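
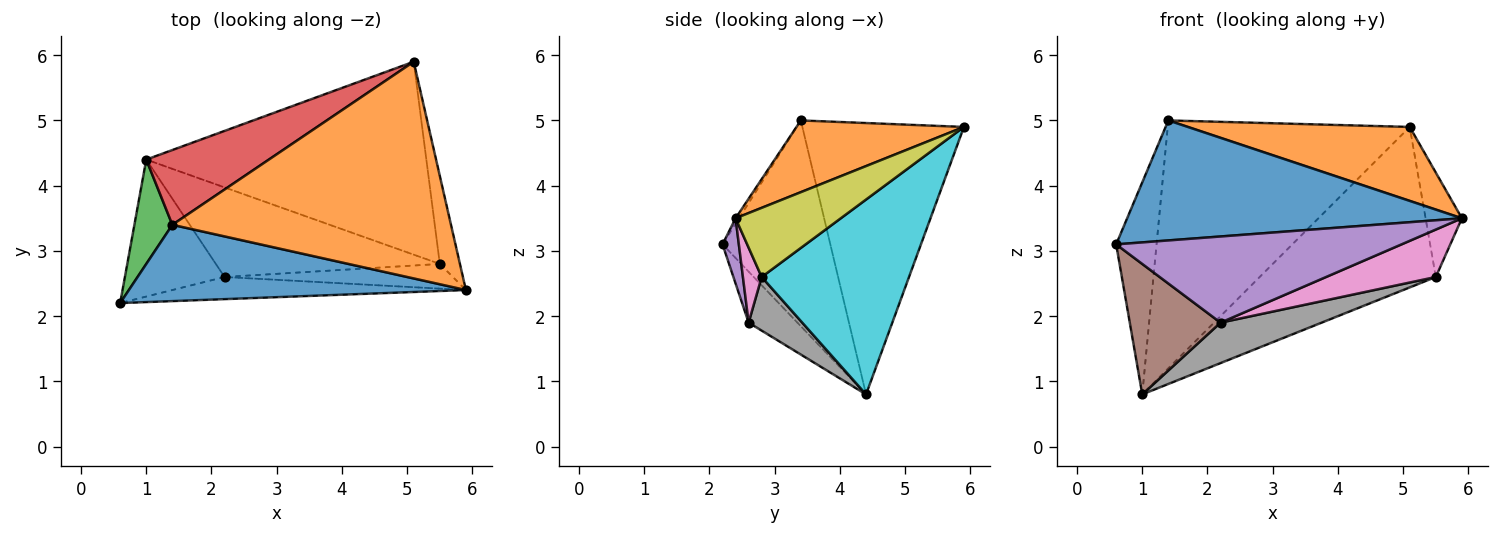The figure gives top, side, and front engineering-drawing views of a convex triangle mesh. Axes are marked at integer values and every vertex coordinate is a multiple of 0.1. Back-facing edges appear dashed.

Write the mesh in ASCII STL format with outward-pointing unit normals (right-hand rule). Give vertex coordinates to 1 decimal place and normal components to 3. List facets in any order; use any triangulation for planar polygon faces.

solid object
 facet normal -0.009 -0.844 0.537
  outer loop
   vertex 1.4 3.4 5.0
   vertex 0.6 2.2 3.1
   vertex 5.9 2.4 3.5
  endloop
 endfacet
 facet normal 0.237 -0.314 0.920
  outer loop
   vertex 1.4 3.4 5.0
   vertex 5.9 2.4 3.5
   vertex 5.1 5.9 4.9
  endloop
 endfacet
 facet normal -0.923 0.346 0.170
  outer loop
   vertex 1.4 3.4 5.0
   vertex 1.0 4.4 0.8
   vertex 0.6 2.2 3.1
  endloop
 endfacet
 facet normal -0.539 0.807 0.243
  outer loop
   vertex 1.4 3.4 5.0
   vertex 5.1 5.9 4.9
   vertex 1.0 4.4 0.8
  endloop
 endfacet
 facet normal 0.055 -0.967 -0.249
  outer loop
   vertex 2.2 2.6 1.9
   vertex 5.9 2.4 3.5
   vertex 0.6 2.2 3.1
  endloop
 endfacet
 facet normal -0.348 -0.647 -0.679
  outer loop
   vertex 2.2 2.6 1.9
   vertex 0.6 2.2 3.1
   vertex 1.0 4.4 0.8
  endloop
 endfacet
 facet normal 0.150 -0.877 -0.456
  outer loop
   vertex 5.5 2.8 2.6
   vertex 5.9 2.4 3.5
   vertex 2.2 2.6 1.9
  endloop
 endfacet
 facet normal 0.213 -0.402 -0.890
  outer loop
   vertex 5.5 2.8 2.6
   vertex 2.2 2.6 1.9
   vertex 1.0 4.4 0.8
  endloop
 endfacet
 facet normal 0.911 0.314 -0.265
  outer loop
   vertex 5.5 2.8 2.6
   vertex 5.1 5.9 4.9
   vertex 5.9 2.4 3.5
  endloop
 endfacet
 facet normal 0.472 0.564 -0.678
  outer loop
   vertex 5.5 2.8 2.6
   vertex 1.0 4.4 0.8
   vertex 5.1 5.9 4.9
  endloop
 endfacet
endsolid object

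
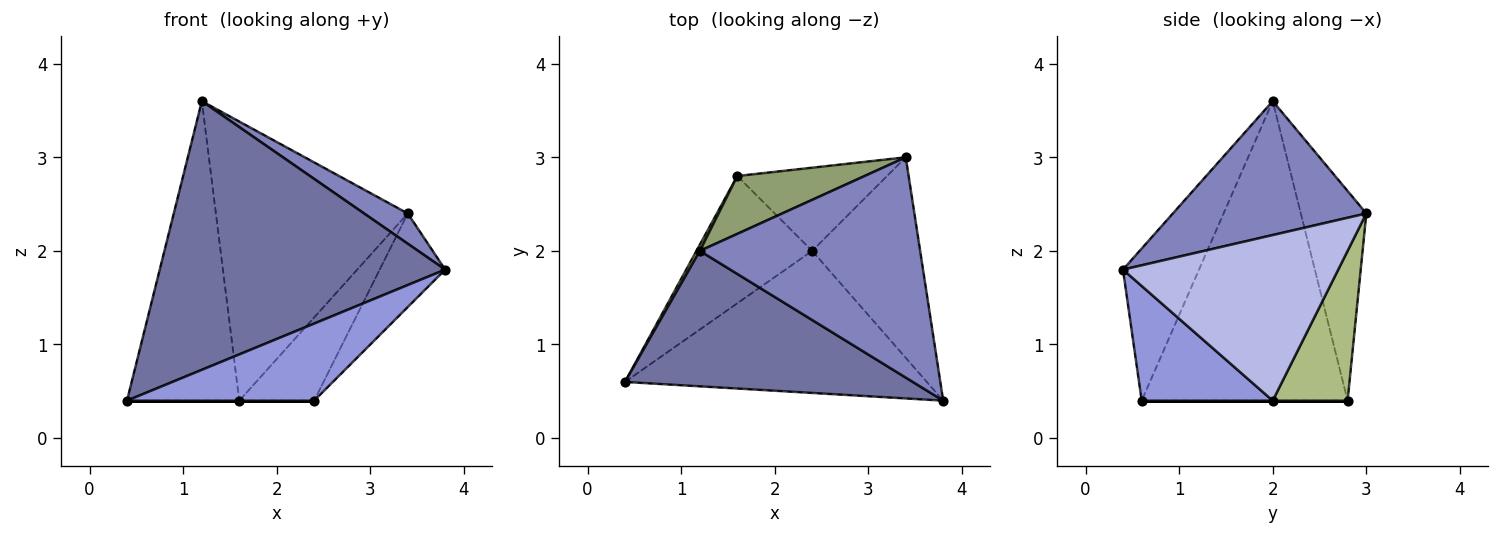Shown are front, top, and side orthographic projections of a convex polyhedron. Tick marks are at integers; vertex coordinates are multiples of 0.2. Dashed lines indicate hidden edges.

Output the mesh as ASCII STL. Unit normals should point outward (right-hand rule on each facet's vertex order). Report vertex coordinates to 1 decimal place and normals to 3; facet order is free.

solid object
 facet normal -0.231 -0.869 0.438
  outer loop
   vertex 1.2 2.0 3.6
   vertex 0.4 0.6 0.4
   vertex 3.8 0.4 1.8
  endloop
 endfacet
 facet normal 0.516 -0.116 0.849
  outer loop
   vertex 1.2 2.0 3.6
   vertex 3.8 0.4 1.8
   vertex 3.4 3.0 2.4
  endloop
 endfacet
 facet normal 0.317 -0.452 -0.834
  outer loop
   vertex 2.4 2.0 0.4
   vertex 3.8 0.4 1.8
   vertex 0.4 0.6 0.4
  endloop
 endfacet
 facet normal 0.812 0.247 -0.529
  outer loop
   vertex 2.4 2.0 0.4
   vertex 3.4 3.0 2.4
   vertex 3.8 0.4 1.8
  endloop
 endfacet
 facet normal -0.317 0.929 0.193
  outer loop
   vertex 1.6 2.8 0.4
   vertex 1.2 2.0 3.6
   vertex 3.4 3.0 2.4
  endloop
 endfacet
 facet normal 0.577 0.577 -0.577
  outer loop
   vertex 1.6 2.8 0.4
   vertex 3.4 3.0 2.4
   vertex 2.4 2.0 0.4
  endloop
 endfacet
 facet normal -0.878 0.479 0.010
  outer loop
   vertex 1.6 2.8 0.4
   vertex 0.4 0.6 0.4
   vertex 1.2 2.0 3.6
  endloop
 endfacet
 facet normal 0.000 0.000 -1.000
  outer loop
   vertex 1.6 2.8 0.4
   vertex 2.4 2.0 0.4
   vertex 0.4 0.6 0.4
  endloop
 endfacet
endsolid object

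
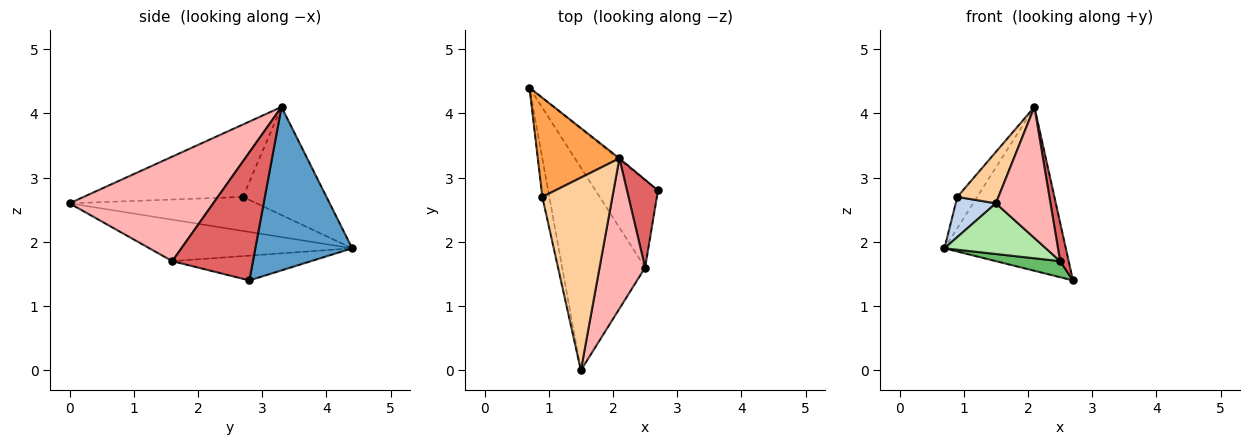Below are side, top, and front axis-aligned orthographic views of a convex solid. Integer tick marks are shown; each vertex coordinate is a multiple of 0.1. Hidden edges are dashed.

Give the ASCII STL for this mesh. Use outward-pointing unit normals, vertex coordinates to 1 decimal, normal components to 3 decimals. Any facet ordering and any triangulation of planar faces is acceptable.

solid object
 facet normal 0.624 0.782 -0.006
  outer loop
   vertex 2.1 3.3 4.1
   vertex 2.7 2.8 1.4
   vertex 0.7 4.4 1.9
  endloop
 endfacet
 facet normal -0.958 -0.206 -0.197
  outer loop
   vertex 0.9 2.7 2.7
   vertex 0.7 4.4 1.9
   vertex 1.5 0.0 2.6
  endloop
 endfacet
 facet normal -0.784 0.186 0.592
  outer loop
   vertex 0.9 2.7 2.7
   vertex 2.1 3.3 4.1
   vertex 0.7 4.4 1.9
  endloop
 endfacet
 facet normal -0.707 -0.182 0.684
  outer loop
   vertex 0.9 2.7 2.7
   vertex 1.5 0.0 2.6
   vertex 2.1 3.3 4.1
  endloop
 endfacet
 facet normal -0.364 -0.168 -0.916
  outer loop
   vertex 2.5 1.6 1.7
   vertex 0.7 4.4 1.9
   vertex 2.7 2.8 1.4
  endloop
 endfacet
 facet normal -0.436 -0.218 -0.873
  outer loop
   vertex 2.5 1.6 1.7
   vertex 1.5 0.0 2.6
   vertex 0.7 4.4 1.9
  endloop
 endfacet
 facet normal 0.967 -0.103 0.234
  outer loop
   vertex 2.5 1.6 1.7
   vertex 2.7 2.8 1.4
   vertex 2.1 3.3 4.1
  endloop
 endfacet
 facet normal 0.866 -0.329 0.377
  outer loop
   vertex 2.5 1.6 1.7
   vertex 2.1 3.3 4.1
   vertex 1.5 0.0 2.6
  endloop
 endfacet
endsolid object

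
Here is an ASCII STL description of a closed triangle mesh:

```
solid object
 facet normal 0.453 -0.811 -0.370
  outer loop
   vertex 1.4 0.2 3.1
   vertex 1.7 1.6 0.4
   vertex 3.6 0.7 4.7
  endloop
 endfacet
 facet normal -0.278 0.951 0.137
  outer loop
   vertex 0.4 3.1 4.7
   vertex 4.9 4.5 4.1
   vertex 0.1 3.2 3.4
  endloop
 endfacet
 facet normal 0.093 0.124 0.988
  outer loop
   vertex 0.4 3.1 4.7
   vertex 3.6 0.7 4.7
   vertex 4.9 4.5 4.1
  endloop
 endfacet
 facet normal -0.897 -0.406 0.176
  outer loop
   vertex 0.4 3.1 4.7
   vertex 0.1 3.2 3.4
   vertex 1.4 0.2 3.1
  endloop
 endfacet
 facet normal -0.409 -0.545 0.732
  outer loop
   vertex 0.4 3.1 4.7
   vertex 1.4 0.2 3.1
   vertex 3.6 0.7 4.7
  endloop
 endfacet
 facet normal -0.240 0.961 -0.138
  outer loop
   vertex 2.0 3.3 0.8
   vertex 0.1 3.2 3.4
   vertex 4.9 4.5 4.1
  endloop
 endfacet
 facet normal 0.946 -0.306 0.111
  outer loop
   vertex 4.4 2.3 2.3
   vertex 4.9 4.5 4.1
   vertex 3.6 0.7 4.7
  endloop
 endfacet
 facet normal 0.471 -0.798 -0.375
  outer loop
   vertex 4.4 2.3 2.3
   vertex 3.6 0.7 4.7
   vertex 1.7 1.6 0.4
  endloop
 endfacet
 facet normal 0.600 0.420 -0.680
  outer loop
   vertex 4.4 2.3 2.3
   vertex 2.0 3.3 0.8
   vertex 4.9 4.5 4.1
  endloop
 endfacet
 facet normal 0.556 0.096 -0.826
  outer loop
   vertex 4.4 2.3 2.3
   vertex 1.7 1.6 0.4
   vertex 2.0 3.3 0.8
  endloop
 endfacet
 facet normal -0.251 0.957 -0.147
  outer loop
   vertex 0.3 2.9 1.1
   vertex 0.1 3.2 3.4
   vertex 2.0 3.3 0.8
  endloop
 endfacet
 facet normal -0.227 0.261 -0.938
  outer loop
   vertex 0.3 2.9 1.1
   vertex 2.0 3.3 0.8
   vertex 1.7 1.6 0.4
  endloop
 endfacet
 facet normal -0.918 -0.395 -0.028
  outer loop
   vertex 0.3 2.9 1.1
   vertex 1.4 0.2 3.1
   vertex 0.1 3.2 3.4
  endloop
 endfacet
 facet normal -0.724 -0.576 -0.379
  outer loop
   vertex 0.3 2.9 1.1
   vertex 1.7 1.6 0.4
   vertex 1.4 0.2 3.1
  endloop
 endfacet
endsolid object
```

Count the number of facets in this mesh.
14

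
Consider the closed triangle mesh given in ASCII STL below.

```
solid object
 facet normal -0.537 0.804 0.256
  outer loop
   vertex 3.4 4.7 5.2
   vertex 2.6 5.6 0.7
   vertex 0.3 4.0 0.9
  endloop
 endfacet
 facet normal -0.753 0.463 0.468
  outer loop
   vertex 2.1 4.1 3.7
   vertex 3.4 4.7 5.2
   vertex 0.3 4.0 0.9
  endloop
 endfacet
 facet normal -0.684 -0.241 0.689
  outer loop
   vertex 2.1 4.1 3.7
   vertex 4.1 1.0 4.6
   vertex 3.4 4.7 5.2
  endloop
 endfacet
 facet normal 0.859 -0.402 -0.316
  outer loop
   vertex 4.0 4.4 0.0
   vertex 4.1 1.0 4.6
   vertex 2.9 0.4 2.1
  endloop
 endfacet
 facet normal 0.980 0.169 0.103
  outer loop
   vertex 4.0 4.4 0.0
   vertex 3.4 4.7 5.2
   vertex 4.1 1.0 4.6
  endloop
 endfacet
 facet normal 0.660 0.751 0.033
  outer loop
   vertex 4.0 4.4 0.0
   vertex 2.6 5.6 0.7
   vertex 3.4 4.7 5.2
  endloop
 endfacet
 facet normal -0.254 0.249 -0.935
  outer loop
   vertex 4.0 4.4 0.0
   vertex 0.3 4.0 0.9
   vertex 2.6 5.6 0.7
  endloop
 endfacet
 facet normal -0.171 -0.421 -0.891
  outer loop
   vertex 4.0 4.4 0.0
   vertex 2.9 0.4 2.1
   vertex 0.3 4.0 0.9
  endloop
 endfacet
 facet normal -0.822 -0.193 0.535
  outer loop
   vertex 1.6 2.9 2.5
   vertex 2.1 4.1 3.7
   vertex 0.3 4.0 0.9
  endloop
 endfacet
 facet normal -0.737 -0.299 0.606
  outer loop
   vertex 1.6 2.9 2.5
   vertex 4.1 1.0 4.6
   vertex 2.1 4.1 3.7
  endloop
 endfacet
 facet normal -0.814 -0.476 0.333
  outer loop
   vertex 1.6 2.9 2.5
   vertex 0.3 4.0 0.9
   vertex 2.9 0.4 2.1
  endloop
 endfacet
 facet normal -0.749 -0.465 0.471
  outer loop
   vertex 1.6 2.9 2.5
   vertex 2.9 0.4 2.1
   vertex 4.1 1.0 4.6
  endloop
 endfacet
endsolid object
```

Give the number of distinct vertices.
8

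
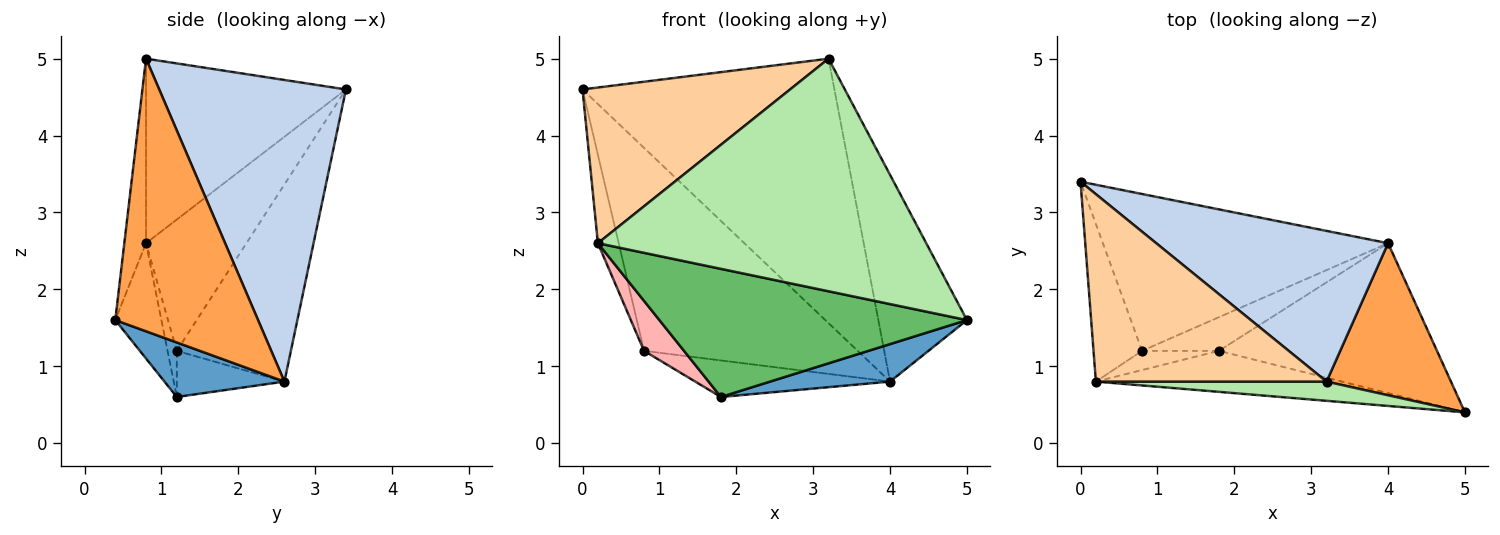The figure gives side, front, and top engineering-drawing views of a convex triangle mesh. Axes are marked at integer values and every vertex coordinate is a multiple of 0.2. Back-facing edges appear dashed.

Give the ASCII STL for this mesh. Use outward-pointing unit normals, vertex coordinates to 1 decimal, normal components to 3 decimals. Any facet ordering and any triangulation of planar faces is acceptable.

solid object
 facet normal 0.236 -0.236 -0.943
  outer loop
   vertex 4.0 2.6 0.8
   vertex 5.0 0.4 1.6
   vertex 1.8 1.2 0.6
  endloop
 endfacet
 facet normal 0.541 0.730 0.416
  outer loop
   vertex 4.0 2.6 0.8
   vertex 0.0 3.4 4.6
   vertex 3.2 0.8 5.0
  endloop
 endfacet
 facet normal 0.792 0.492 0.362
  outer loop
   vertex 4.0 2.6 0.8
   vertex 3.2 0.8 5.0
   vertex 5.0 0.4 1.6
  endloop
 endfacet
 facet normal -0.524 -0.544 0.655
  outer loop
   vertex 0.2 0.8 2.6
   vertex 3.2 0.8 5.0
   vertex 0.0 3.4 4.6
  endloop
 endfacet
 facet normal -0.141 -0.943 -0.302
  outer loop
   vertex 0.2 0.8 2.6
   vertex 1.8 1.2 0.6
   vertex 5.0 0.4 1.6
  endloop
 endfacet
 facet normal -0.066 -0.994 0.082
  outer loop
   vertex 0.2 0.8 2.6
   vertex 5.0 0.4 1.6
   vertex 3.2 0.8 5.0
  endloop
 endfacet
 facet normal -0.921 0.191 -0.340
  outer loop
   vertex 0.8 1.2 1.2
   vertex 0.2 0.8 2.6
   vertex 0.0 3.4 4.6
  endloop
 endfacet
 facet normal -0.211 -0.912 -0.351
  outer loop
   vertex 0.8 1.2 1.2
   vertex 1.8 1.2 0.6
   vertex 0.2 0.8 2.6
  endloop
 endfacet
 facet normal -0.389 0.729 -0.563
  outer loop
   vertex 0.8 1.2 1.2
   vertex 0.0 3.4 4.6
   vertex 4.0 2.6 0.8
  endloop
 endfacet
 facet normal -0.377 0.681 -0.628
  outer loop
   vertex 0.8 1.2 1.2
   vertex 4.0 2.6 0.8
   vertex 1.8 1.2 0.6
  endloop
 endfacet
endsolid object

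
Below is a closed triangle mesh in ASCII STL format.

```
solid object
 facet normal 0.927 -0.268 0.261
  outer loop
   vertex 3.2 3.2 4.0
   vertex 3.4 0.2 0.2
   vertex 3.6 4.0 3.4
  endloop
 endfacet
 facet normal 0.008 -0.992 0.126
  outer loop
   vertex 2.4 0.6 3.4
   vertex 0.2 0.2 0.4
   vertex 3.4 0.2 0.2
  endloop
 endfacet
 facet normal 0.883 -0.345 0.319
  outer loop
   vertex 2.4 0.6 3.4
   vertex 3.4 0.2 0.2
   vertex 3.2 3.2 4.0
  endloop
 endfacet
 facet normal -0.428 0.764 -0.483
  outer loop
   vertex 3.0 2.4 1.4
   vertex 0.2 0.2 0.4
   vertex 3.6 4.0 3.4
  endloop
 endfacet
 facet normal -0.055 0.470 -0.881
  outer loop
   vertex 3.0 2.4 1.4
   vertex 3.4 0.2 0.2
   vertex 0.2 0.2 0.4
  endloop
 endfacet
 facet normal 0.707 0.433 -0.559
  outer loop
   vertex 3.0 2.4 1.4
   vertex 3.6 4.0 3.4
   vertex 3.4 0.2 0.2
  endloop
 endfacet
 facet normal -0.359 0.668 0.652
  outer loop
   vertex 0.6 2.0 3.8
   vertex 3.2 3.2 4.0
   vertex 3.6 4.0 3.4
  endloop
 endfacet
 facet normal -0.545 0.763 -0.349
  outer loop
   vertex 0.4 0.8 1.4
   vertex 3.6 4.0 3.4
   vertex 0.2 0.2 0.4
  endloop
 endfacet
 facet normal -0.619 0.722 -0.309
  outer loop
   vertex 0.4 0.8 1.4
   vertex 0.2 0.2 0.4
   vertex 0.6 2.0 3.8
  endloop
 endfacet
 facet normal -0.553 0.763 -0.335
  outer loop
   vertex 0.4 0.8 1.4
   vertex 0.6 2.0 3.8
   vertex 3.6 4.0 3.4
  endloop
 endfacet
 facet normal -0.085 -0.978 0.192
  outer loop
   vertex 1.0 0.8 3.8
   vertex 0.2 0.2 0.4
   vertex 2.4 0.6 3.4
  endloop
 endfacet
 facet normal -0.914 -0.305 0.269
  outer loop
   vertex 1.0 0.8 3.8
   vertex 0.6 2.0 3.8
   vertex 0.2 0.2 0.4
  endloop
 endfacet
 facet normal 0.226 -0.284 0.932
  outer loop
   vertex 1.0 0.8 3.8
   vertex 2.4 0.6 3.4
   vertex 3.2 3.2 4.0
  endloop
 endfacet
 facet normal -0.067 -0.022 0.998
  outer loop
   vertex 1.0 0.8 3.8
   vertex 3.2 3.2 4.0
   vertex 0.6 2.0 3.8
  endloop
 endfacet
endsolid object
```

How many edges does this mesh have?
21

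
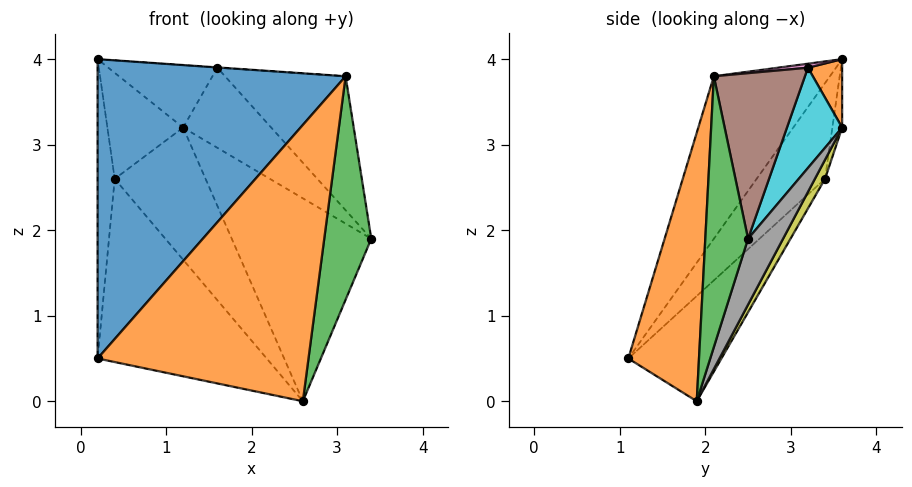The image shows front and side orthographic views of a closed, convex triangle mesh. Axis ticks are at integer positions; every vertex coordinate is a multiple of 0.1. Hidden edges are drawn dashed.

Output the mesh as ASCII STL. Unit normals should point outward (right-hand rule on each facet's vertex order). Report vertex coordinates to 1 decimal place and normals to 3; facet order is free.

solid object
 facet normal -0.356 -0.760 0.543
  outer loop
   vertex 3.1 2.1 3.8
   vertex 0.2 3.6 4.0
   vertex 0.2 1.1 0.5
  endloop
 endfacet
 facet normal 0.318 -0.948 0.008
  outer loop
   vertex 3.1 2.1 3.8
   vertex 0.2 1.1 0.5
   vertex 2.6 1.9 0.0
  endloop
 endfacet
 facet normal 0.672 -0.739 -0.050
  outer loop
   vertex 3.1 2.1 3.8
   vertex 2.6 1.9 0.0
   vertex 3.4 2.5 1.9
  endloop
 endfacet
 facet normal -0.956 0.239 -0.171
  outer loop
   vertex 0.4 3.4 2.6
   vertex 0.2 1.1 0.5
   vertex 0.2 3.6 4.0
  endloop
 endfacet
 facet normal -0.356 0.647 -0.674
  outer loop
   vertex 0.4 3.4 2.6
   vertex 2.6 1.9 0.0
   vertex 0.2 1.1 0.5
  endloop
 endfacet
 facet normal 0.583 0.772 0.254
  outer loop
   vertex 1.6 3.2 3.9
   vertex 3.1 2.1 3.8
   vertex 3.4 2.5 1.9
  endloop
 endfacet
 facet normal 0.074 0.011 0.997
  outer loop
   vertex 1.6 3.2 3.9
   vertex 0.2 3.6 4.0
   vertex 3.1 2.1 3.8
  endloop
 endfacet
 facet normal 0.225 0.898 -0.378
  outer loop
   vertex 1.2 3.6 3.2
   vertex 3.4 2.5 1.9
   vertex 2.6 1.9 0.0
  endloop
 endfacet
 facet normal 0.100 0.896 -0.432
  outer loop
   vertex 1.2 3.6 3.2
   vertex 2.6 1.9 0.0
   vertex 0.4 3.4 2.6
  endloop
 endfacet
 facet normal 0.522 0.834 0.178
  outer loop
   vertex 1.2 3.6 3.2
   vertex 1.6 3.2 3.9
   vertex 3.4 2.5 1.9
  endloop
 endfacet
 facet normal -0.126 0.979 -0.158
  outer loop
   vertex 1.2 3.6 3.2
   vertex 0.4 3.4 2.6
   vertex 0.2 3.6 4.0
  endloop
 endfacet
 facet normal 0.280 0.894 0.350
  outer loop
   vertex 1.2 3.6 3.2
   vertex 0.2 3.6 4.0
   vertex 1.6 3.2 3.9
  endloop
 endfacet
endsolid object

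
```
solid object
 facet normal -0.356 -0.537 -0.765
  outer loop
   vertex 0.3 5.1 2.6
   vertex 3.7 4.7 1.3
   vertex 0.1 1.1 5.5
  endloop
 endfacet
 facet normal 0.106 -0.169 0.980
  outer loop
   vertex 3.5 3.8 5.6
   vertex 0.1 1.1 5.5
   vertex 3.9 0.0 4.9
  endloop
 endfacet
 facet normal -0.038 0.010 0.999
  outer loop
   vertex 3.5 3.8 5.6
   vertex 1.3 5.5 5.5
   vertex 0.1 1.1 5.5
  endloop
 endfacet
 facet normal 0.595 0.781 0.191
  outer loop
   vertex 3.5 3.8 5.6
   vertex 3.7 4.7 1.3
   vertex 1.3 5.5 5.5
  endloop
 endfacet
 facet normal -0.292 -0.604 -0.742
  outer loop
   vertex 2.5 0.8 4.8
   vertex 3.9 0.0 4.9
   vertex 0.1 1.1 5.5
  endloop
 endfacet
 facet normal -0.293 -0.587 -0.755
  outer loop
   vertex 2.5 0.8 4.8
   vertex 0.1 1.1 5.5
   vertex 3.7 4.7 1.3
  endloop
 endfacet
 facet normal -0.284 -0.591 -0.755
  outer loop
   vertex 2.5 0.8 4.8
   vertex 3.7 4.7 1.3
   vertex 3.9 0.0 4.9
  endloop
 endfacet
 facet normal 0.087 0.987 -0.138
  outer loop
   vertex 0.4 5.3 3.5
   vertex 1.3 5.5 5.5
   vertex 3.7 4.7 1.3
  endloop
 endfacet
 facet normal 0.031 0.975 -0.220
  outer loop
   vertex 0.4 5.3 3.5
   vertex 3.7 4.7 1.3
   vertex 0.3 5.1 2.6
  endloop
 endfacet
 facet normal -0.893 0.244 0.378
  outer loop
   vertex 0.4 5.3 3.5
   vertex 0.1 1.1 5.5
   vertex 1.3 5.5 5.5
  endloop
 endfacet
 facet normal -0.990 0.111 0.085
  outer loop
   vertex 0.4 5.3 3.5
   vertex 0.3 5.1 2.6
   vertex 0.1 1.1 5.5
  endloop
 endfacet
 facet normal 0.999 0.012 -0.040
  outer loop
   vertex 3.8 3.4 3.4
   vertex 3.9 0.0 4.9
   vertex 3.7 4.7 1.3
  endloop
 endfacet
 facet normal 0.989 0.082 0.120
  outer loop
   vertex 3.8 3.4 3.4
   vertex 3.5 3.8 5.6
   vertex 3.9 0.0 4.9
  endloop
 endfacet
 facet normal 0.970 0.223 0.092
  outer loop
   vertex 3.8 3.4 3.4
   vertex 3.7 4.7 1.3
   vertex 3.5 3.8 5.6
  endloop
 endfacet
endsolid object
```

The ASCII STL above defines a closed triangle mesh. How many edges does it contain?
21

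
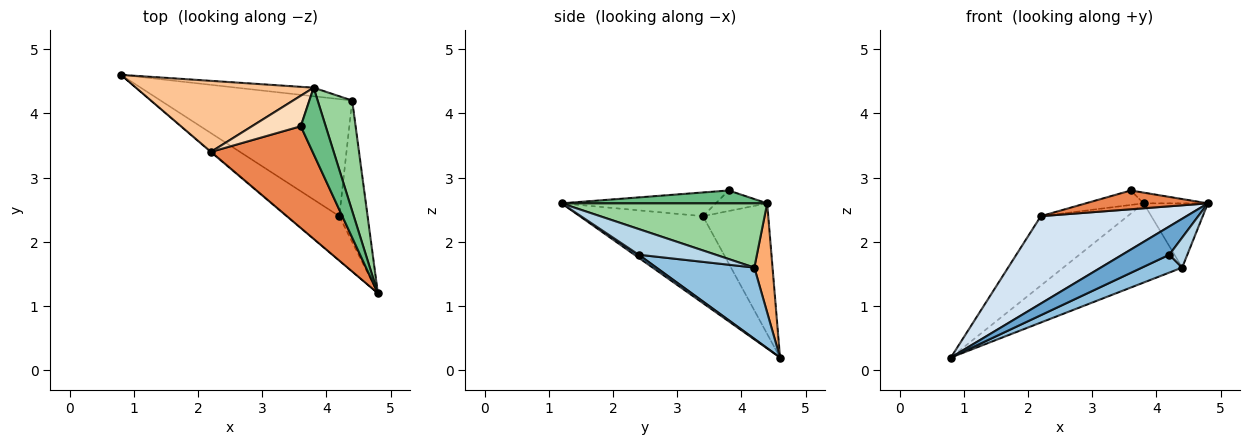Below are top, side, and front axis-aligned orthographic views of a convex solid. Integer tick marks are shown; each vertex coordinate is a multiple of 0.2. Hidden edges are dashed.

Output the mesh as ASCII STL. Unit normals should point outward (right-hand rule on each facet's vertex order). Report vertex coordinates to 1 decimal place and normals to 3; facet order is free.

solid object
 facet normal 0.049 -0.537 -0.842
  outer loop
   vertex 4.2 2.4 1.8
   vertex 4.8 1.2 2.6
   vertex 0.8 4.6 0.2
  endloop
 endfacet
 facet normal 0.345 -0.141 -0.928
  outer loop
   vertex 4.4 4.2 1.6
   vertex 4.2 2.4 1.8
   vertex 0.8 4.6 0.2
  endloop
 endfacet
 facet normal 0.665 -0.155 -0.731
  outer loop
   vertex 4.4 4.2 1.6
   vertex 4.8 1.2 2.6
   vertex 4.2 2.4 1.8
  endloop
 endfacet
 facet normal -0.646 -0.764 -0.006
  outer loop
   vertex 2.2 3.4 2.4
   vertex 0.8 4.6 0.2
   vertex 4.8 1.2 2.6
  endloop
 endfacet
 facet normal -0.223 -0.177 0.959
  outer loop
   vertex 2.2 3.4 2.4
   vertex 4.8 1.2 2.6
   vertex 3.6 3.8 2.8
  endloop
 endfacet
 facet normal 0.151 0.983 -0.106
  outer loop
   vertex 3.8 4.4 2.6
   vertex 4.4 4.2 1.6
   vertex 0.8 4.6 0.2
  endloop
 endfacet
 facet normal -0.466 0.618 0.633
  outer loop
   vertex 3.8 4.4 2.6
   vertex 0.8 4.6 0.2
   vertex 2.2 3.4 2.4
  endloop
 endfacet
 facet normal -0.356 0.400 0.845
  outer loop
   vertex 3.8 4.4 2.6
   vertex 2.2 3.4 2.4
   vertex 3.6 3.8 2.8
  endloop
 endfacet
 facet normal 0.454 0.142 0.880
  outer loop
   vertex 3.8 4.4 2.6
   vertex 3.6 3.8 2.8
   vertex 4.8 1.2 2.6
  endloop
 endfacet
 facet normal 0.849 0.265 0.456
  outer loop
   vertex 3.8 4.4 2.6
   vertex 4.8 1.2 2.6
   vertex 4.4 4.2 1.6
  endloop
 endfacet
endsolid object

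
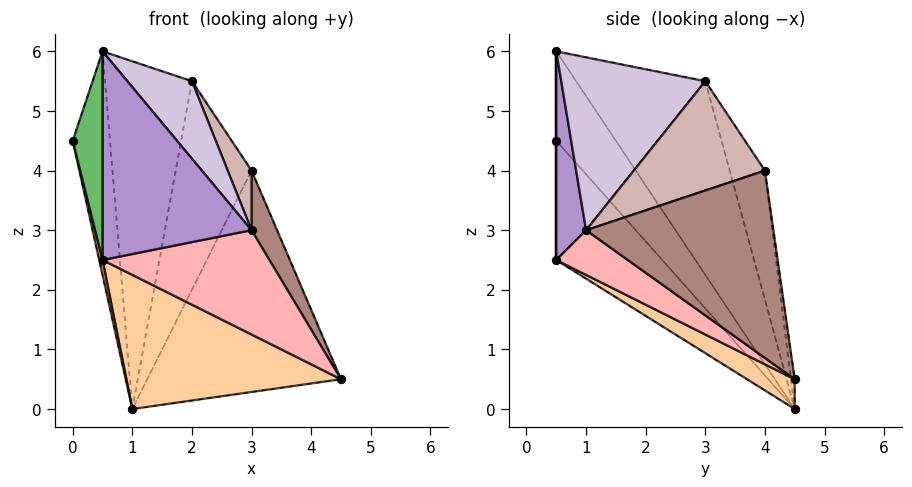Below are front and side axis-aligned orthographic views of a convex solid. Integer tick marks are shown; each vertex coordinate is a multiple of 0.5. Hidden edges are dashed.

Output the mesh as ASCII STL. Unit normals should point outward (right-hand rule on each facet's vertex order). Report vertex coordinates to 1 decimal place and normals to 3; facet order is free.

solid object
 facet normal -0.816 0.510 0.272
  outer loop
   vertex 0.5 0.5 6.0
   vertex 1.0 4.5 0.0
   vertex 0.0 0.5 4.5
  endloop
 endfacet
 facet normal -0.794 0.534 0.290
  outer loop
   vertex 2.0 3.0 5.5
   vertex 1.0 4.5 0.0
   vertex 0.5 0.5 6.0
  endloop
 endfacet
 facet normal -0.970 -0.030 -0.242
  outer loop
   vertex 0.5 0.5 2.5
   vertex 0.0 0.5 4.5
   vertex 1.0 4.5 0.0
  endloop
 endfacet
 facet normal 0.119 -0.537 -0.835
  outer loop
   vertex 0.5 0.5 2.5
   vertex 1.0 4.5 0.0
   vertex 4.5 4.5 0.5
  endloop
 endfacet
 facet normal 0.000 -1.000 0.000
  outer loop
   vertex 0.5 0.5 2.5
   vertex 0.5 0.5 6.0
   vertex 0.0 0.5 4.5
  endloop
 endfacet
 facet normal -0.019 0.991 0.133
  outer loop
   vertex 3.0 4.0 4.0
   vertex 4.5 4.5 0.5
   vertex 1.0 4.5 0.0
  endloop
 endfacet
 facet normal -0.401 0.863 0.308
  outer loop
   vertex 3.0 4.0 4.0
   vertex 1.0 4.5 0.0
   vertex 2.0 3.0 5.5
  endloop
 endfacet
 facet normal 0.272 -0.634 -0.724
  outer loop
   vertex 3.0 1.0 3.0
   vertex 0.5 0.5 2.5
   vertex 4.5 4.5 0.5
  endloop
 endfacet
 facet normal 0.196 -0.981 0.000
  outer loop
   vertex 3.0 1.0 3.0
   vertex 0.5 0.5 6.0
   vertex 0.5 0.5 2.5
  endloop
 endfacet
 facet normal 0.750 -0.336 0.569
  outer loop
   vertex 3.0 1.0 3.0
   vertex 2.0 3.0 5.5
   vertex 0.5 0.5 6.0
  endloop
 endfacet
 facet normal 0.918 -0.125 0.376
  outer loop
   vertex 3.0 1.0 3.0
   vertex 4.5 4.5 0.5
   vertex 3.0 4.0 4.0
  endloop
 endfacet
 facet normal 0.867 -0.158 0.473
  outer loop
   vertex 3.0 1.0 3.0
   vertex 3.0 4.0 4.0
   vertex 2.0 3.0 5.5
  endloop
 endfacet
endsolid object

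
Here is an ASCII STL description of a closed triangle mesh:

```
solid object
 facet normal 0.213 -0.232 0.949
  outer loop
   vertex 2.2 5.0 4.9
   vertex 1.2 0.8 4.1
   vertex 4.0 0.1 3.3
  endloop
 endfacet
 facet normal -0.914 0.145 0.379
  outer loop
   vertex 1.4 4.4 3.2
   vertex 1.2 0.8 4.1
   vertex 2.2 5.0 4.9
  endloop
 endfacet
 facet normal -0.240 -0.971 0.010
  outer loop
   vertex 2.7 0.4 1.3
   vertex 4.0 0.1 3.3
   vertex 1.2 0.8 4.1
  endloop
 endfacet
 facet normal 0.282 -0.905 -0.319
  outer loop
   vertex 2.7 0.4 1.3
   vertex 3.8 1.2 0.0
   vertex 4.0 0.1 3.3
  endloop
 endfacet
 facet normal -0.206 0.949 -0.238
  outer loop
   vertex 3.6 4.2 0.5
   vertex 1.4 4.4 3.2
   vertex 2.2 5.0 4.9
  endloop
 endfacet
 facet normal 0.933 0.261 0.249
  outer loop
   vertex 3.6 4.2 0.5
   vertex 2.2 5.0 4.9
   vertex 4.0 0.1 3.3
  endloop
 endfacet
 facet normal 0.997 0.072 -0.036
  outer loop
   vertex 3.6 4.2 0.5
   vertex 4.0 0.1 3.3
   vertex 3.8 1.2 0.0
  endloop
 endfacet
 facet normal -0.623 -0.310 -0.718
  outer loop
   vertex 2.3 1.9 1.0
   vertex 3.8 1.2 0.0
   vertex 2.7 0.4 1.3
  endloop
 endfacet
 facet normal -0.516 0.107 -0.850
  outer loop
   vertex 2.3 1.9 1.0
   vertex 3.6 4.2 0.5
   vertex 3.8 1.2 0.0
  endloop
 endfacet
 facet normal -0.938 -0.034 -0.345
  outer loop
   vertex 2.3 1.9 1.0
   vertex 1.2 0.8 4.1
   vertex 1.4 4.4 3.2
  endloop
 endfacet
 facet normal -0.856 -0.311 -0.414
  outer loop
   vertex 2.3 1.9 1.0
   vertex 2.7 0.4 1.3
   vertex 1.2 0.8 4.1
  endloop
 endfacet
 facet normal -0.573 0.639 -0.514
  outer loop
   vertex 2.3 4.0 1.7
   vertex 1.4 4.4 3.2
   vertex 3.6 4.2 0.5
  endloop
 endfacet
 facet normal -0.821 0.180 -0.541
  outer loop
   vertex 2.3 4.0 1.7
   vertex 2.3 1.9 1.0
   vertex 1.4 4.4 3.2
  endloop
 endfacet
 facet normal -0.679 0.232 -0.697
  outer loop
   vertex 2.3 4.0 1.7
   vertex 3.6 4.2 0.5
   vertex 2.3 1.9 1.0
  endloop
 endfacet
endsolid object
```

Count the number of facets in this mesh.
14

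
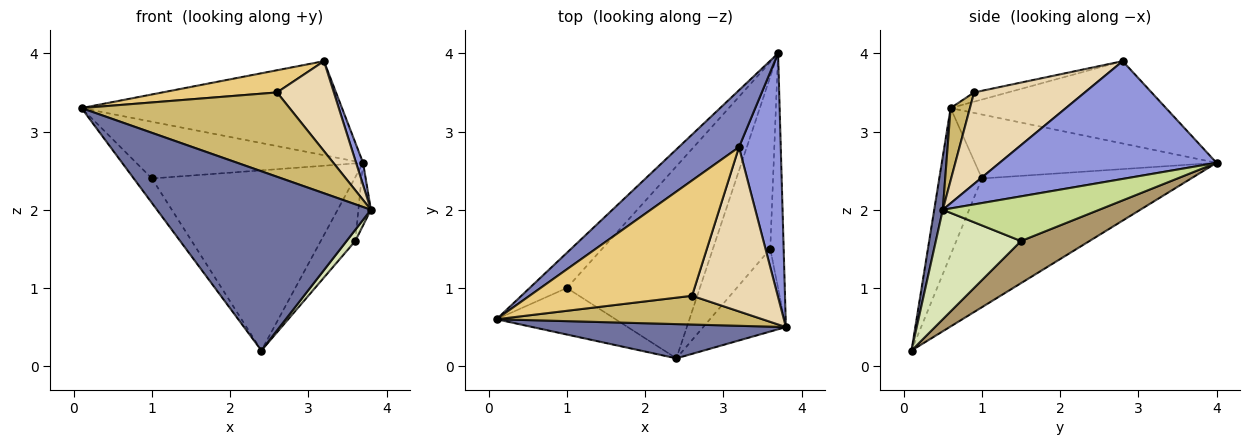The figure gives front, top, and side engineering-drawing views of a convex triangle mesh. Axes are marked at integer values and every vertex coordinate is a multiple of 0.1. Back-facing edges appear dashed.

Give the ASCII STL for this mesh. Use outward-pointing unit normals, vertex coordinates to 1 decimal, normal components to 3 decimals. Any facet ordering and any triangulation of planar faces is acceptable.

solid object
 facet normal 0.039 -0.981 0.187
  outer loop
   vertex 2.4 0.1 0.2
   vertex 3.8 0.5 2.0
   vertex 0.1 0.6 3.3
  endloop
 endfacet
 facet normal -0.577 0.698 0.423
  outer loop
   vertex 3.2 2.8 3.9
   vertex 3.7 4.0 2.6
   vertex 0.1 0.6 3.3
  endloop
 endfacet
 facet normal 0.942 -0.030 0.334
  outer loop
   vertex 3.2 2.8 3.9
   vertex 3.8 0.5 2.0
   vertex 3.7 4.0 2.6
  endloop
 endfacet
 facet normal -0.671 0.630 -0.391
  outer loop
   vertex 1.0 1.0 2.4
   vertex 0.1 0.6 3.3
   vertex 3.7 4.0 2.6
  endloop
 endfacet
 facet normal -0.737 0.314 -0.598
  outer loop
   vertex 1.0 1.0 2.4
   vertex 2.4 0.1 0.2
   vertex 0.1 0.6 3.3
  endloop
 endfacet
 facet normal -0.577 0.559 -0.596
  outer loop
   vertex 1.0 1.0 2.4
   vertex 3.7 4.0 2.6
   vertex 2.4 0.1 0.2
  endloop
 endfacet
 facet normal 0.955 0.076 -0.287
  outer loop
   vertex 3.6 1.5 1.6
   vertex 3.7 4.0 2.6
   vertex 3.8 0.5 2.0
  endloop
 endfacet
 facet normal 0.795 -0.081 -0.601
  outer loop
   vertex 3.6 1.5 1.6
   vertex 3.8 0.5 2.0
   vertex 2.4 0.1 0.2
  endloop
 endfacet
 facet normal 0.567 0.286 -0.772
  outer loop
   vertex 3.6 1.5 1.6
   vertex 2.4 0.1 0.2
   vertex 3.7 4.0 2.6
  endloop
 endfacet
 facet normal 0.087 -0.943 0.321
  outer loop
   vertex 2.6 0.9 3.5
   vertex 0.1 0.6 3.3
   vertex 3.8 0.5 2.0
  endloop
 endfacet
 facet normal -0.056 -0.189 0.980
  outer loop
   vertex 2.6 0.9 3.5
   vertex 3.2 2.8 3.9
   vertex 0.1 0.6 3.3
  endloop
 endfacet
 facet normal 0.683 -0.351 0.640
  outer loop
   vertex 2.6 0.9 3.5
   vertex 3.8 0.5 2.0
   vertex 3.2 2.8 3.9
  endloop
 endfacet
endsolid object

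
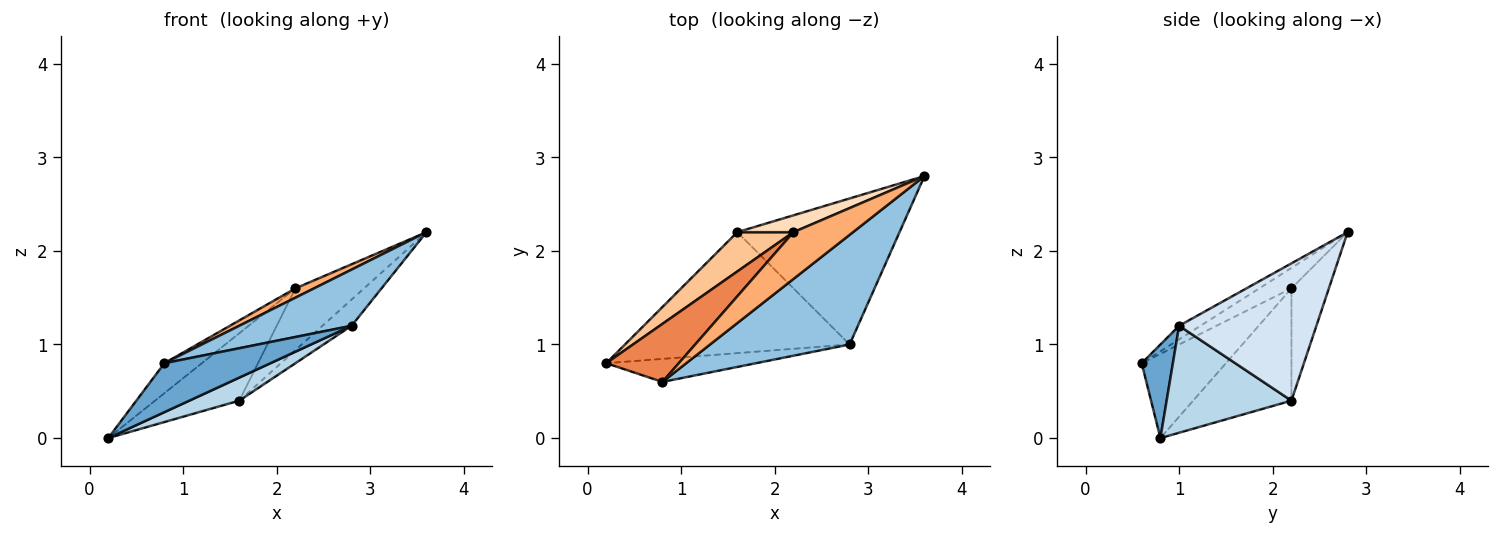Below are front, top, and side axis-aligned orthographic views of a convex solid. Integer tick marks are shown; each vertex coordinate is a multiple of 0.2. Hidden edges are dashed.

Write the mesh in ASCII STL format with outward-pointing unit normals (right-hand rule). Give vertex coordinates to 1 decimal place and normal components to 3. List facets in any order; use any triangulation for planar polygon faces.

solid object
 facet normal 0.257 -0.874 -0.411
  outer loop
   vertex 2.8 1.0 1.2
   vertex 0.8 0.6 0.8
   vertex 0.2 0.8 0.0
  endloop
 endfacet
 facet normal -0.087 -0.454 0.887
  outer loop
   vertex 2.8 1.0 1.2
   vertex 3.6 2.8 2.2
   vertex 0.8 0.6 0.8
  endloop
 endfacet
 facet normal 0.424 -0.169 -0.890
  outer loop
   vertex 1.6 2.2 0.4
   vertex 2.8 1.0 1.2
   vertex 0.2 0.8 0.0
  endloop
 endfacet
 facet normal 0.640 0.136 -0.756
  outer loop
   vertex 1.6 2.2 0.4
   vertex 3.6 2.8 2.2
   vertex 2.8 1.0 1.2
  endloop
 endfacet
 facet normal -0.718 0.319 0.618
  outer loop
   vertex 2.2 2.2 1.6
   vertex 0.2 0.8 0.0
   vertex 0.8 0.6 0.8
  endloop
 endfacet
 facet normal -0.319 -0.186 0.929
  outer loop
   vertex 2.2 2.2 1.6
   vertex 0.8 0.6 0.8
   vertex 3.6 2.8 2.2
  endloop
 endfacet
 facet normal -0.710 0.608 0.355
  outer loop
   vertex 2.2 2.2 1.6
   vertex 1.6 2.2 0.4
   vertex 0.2 0.8 0.0
  endloop
 endfacet
 facet normal -0.466 0.854 0.233
  outer loop
   vertex 2.2 2.2 1.6
   vertex 3.6 2.8 2.2
   vertex 1.6 2.2 0.4
  endloop
 endfacet
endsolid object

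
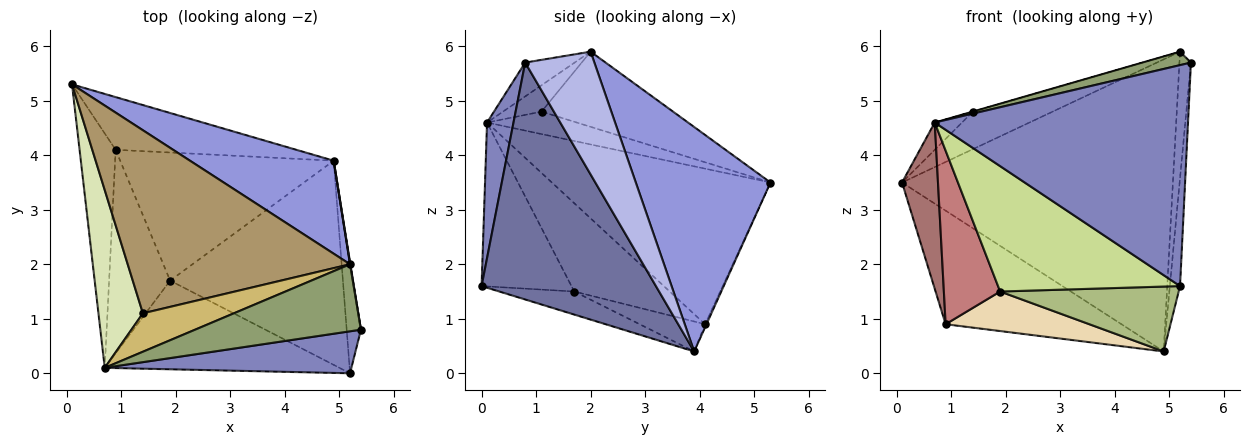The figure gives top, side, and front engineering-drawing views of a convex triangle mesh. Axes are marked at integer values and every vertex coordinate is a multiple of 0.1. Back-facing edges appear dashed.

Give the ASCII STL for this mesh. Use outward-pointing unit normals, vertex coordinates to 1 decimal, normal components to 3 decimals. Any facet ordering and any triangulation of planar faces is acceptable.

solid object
 facet normal 0.997 0.058 -0.060
  outer loop
   vertex 5.2 0.0 1.6
   vertex 4.9 3.9 0.4
   vertex 5.4 0.8 5.7
  endloop
 endfacet
 facet normal 0.102 -0.977 0.186
  outer loop
   vertex 0.7 0.1 4.6
   vertex 5.2 0.0 1.6
   vertex 5.4 0.8 5.7
  endloop
 endfacet
 facet normal 0.428 0.861 0.274
  outer loop
   vertex 5.2 2.0 5.9
   vertex 4.9 3.9 0.4
   vertex 0.1 5.3 3.5
  endloop
 endfacet
 facet normal 0.986 0.164 0.003
  outer loop
   vertex 5.2 2.0 5.9
   vertex 5.4 0.8 5.7
   vertex 4.9 3.9 0.4
  endloop
 endfacet
 facet normal -0.196 -0.193 0.961
  outer loop
   vertex 5.2 2.0 5.9
   vertex 0.7 0.1 4.6
   vertex 5.4 0.8 5.7
  endloop
 endfacet
 facet normal -0.126 -0.301 -0.945
  outer loop
   vertex 1.9 1.7 1.5
   vertex 4.9 3.9 0.4
   vertex 5.2 0.0 1.6
  endloop
 endfacet
 facet normal -0.374 -0.757 -0.536
  outer loop
   vertex 1.9 1.7 1.5
   vertex 5.2 0.0 1.6
   vertex 0.7 0.1 4.6
  endloop
 endfacet
 facet normal -0.446 0.136 0.884
  outer loop
   vertex 1.4 1.1 4.8
   vertex 0.1 5.3 3.5
   vertex 0.7 0.1 4.6
  endloop
 endfacet
 facet normal -0.314 0.191 0.930
  outer loop
   vertex 1.4 1.1 4.8
   vertex 5.2 2.0 5.9
   vertex 0.1 5.3 3.5
  endloop
 endfacet
 facet normal -0.279 0.003 0.960
  outer loop
   vertex 1.4 1.1 4.8
   vertex 0.7 0.1 4.6
   vertex 5.2 2.0 5.9
  endloop
 endfacet
 facet normal -0.007 0.907 -0.421
  outer loop
   vertex 0.9 4.1 0.9
   vertex 0.1 5.3 3.5
   vertex 4.9 3.9 0.4
  endloop
 endfacet
 facet normal -0.133 -0.292 -0.947
  outer loop
   vertex 0.9 4.1 0.9
   vertex 4.9 3.9 0.4
   vertex 1.9 1.7 1.5
  endloop
 endfacet
 facet normal -0.962 -0.158 -0.223
  outer loop
   vertex 0.9 4.1 0.9
   vertex 0.7 0.1 4.6
   vertex 0.1 5.3 3.5
  endloop
 endfacet
 facet normal -0.740 -0.436 -0.512
  outer loop
   vertex 0.9 4.1 0.9
   vertex 1.9 1.7 1.5
   vertex 0.7 0.1 4.6
  endloop
 endfacet
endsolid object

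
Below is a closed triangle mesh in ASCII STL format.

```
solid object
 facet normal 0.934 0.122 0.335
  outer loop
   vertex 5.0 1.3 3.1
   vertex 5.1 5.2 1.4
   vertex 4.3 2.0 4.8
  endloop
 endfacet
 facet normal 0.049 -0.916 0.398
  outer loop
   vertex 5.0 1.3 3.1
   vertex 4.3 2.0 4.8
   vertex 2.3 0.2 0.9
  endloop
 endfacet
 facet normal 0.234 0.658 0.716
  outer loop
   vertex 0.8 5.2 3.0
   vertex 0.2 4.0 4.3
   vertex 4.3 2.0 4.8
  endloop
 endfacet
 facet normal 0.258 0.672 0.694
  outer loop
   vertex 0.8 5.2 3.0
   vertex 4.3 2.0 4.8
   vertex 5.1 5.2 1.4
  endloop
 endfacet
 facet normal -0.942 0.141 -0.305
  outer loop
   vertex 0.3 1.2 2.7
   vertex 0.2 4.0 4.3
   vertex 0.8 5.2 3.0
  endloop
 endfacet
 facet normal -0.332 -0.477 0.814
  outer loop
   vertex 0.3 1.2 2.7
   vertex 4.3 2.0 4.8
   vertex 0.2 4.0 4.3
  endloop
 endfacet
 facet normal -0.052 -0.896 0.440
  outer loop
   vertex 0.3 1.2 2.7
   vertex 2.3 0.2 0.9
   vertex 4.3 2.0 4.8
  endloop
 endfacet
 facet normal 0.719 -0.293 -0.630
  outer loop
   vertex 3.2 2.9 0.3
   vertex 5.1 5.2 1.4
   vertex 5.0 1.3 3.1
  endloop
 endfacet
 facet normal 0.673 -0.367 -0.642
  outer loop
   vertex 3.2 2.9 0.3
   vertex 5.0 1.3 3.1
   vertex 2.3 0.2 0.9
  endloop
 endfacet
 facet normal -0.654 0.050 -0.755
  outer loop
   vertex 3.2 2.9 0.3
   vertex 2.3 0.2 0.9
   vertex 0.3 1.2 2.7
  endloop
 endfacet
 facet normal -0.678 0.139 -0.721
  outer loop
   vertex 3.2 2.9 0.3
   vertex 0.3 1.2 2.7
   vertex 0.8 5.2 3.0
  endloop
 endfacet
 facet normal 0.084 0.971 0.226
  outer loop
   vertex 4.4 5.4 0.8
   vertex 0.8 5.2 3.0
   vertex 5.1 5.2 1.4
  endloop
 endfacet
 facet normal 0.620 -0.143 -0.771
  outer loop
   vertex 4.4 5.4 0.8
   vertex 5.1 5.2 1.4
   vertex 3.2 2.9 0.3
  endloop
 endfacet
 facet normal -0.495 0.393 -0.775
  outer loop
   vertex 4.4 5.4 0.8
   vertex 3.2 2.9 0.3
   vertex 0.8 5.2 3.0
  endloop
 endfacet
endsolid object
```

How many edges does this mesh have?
21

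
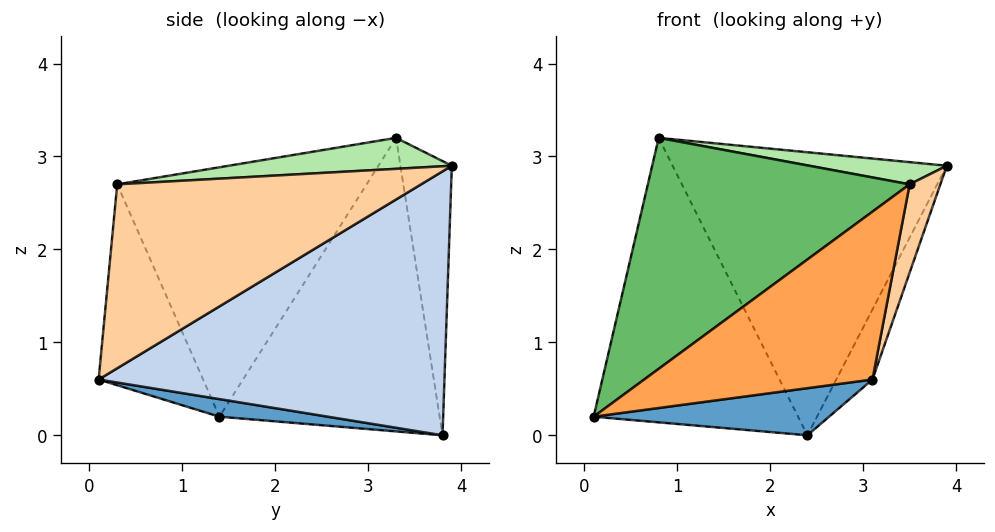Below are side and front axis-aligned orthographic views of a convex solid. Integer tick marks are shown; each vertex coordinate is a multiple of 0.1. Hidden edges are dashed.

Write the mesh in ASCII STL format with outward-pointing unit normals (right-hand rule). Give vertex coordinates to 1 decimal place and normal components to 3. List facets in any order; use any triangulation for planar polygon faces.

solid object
 facet normal 0.068 -0.147 -0.987
  outer loop
   vertex 2.4 3.8 0.0
   vertex 3.1 0.1 0.6
   vertex 0.1 1.4 0.2
  endloop
 endfacet
 facet normal 0.883 0.092 -0.460
  outer loop
   vertex 2.4 3.8 0.0
   vertex 3.9 3.9 2.9
   vertex 3.1 0.1 0.6
  endloop
 endfacet
 facet normal -0.411 -0.897 0.164
  outer loop
   vertex 3.5 0.3 2.7
   vertex 0.1 1.4 0.2
   vertex 3.1 0.1 0.6
  endloop
 endfacet
 facet normal 0.979 -0.099 -0.177
  outer loop
   vertex 3.5 0.3 2.7
   vertex 3.1 0.1 0.6
   vertex 3.9 3.9 2.9
  endloop
 endfacet
 facet normal -0.586 -0.615 0.527
  outer loop
   vertex 0.8 3.3 3.2
   vertex 0.1 1.4 0.2
   vertex 3.5 0.3 2.7
  endloop
 endfacet
 facet normal 0.109 -0.067 0.992
  outer loop
   vertex 0.8 3.3 3.2
   vertex 3.5 0.3 2.7
   vertex 3.9 3.9 2.9
  endloop
 endfacet
 facet normal -0.709 0.659 -0.252
  outer loop
   vertex 0.8 3.3 3.2
   vertex 2.4 3.8 0.0
   vertex 0.1 1.4 0.2
  endloop
 endfacet
 facet normal -0.184 0.981 0.061
  outer loop
   vertex 0.8 3.3 3.2
   vertex 3.9 3.9 2.9
   vertex 2.4 3.8 0.0
  endloop
 endfacet
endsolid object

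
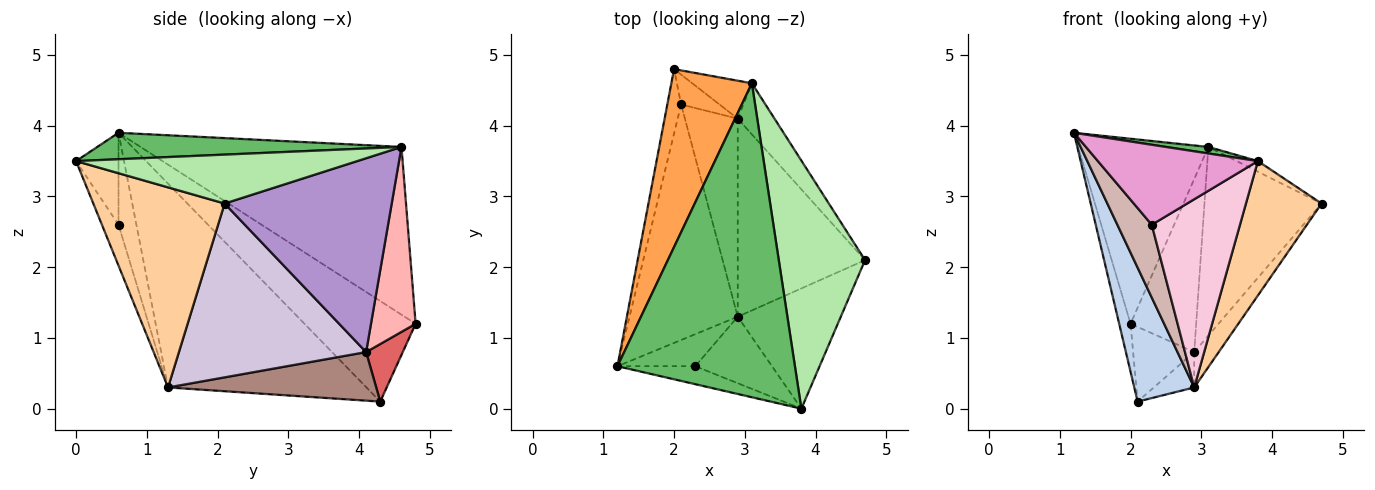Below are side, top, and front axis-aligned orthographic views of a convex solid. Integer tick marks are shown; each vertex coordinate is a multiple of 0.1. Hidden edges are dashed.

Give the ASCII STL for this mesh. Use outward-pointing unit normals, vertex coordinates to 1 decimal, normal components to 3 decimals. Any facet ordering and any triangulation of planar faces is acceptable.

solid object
 facet normal -0.986 0.101 -0.135
  outer loop
   vertex 2.1 4.3 0.1
   vertex 1.2 0.6 3.9
   vertex 2.0 4.8 1.2
  endloop
 endfacet
 facet normal -0.853 -0.258 -0.453
  outer loop
   vertex 2.9 1.3 0.3
   vertex 1.2 0.6 3.9
   vertex 2.1 4.3 0.1
  endloop
 endfacet
 facet normal -0.822 0.410 0.395
  outer loop
   vertex 3.1 4.6 3.7
   vertex 2.0 4.8 1.2
   vertex 1.2 0.6 3.9
  endloop
 endfacet
 facet normal 0.791 -0.456 -0.408
  outer loop
   vertex 3.8 0.0 3.5
   vertex 2.9 1.3 0.3
   vertex 4.7 2.1 2.9
  endloop
 endfacet
 facet normal 0.147 -0.021 0.989
  outer loop
   vertex 3.8 0.0 3.5
   vertex 3.1 4.6 3.7
   vertex 1.2 0.6 3.9
  endloop
 endfacet
 facet normal 0.493 0.037 0.869
  outer loop
   vertex 3.8 0.0 3.5
   vertex 4.7 2.1 2.9
   vertex 3.1 4.6 3.7
  endloop
 endfacet
 facet normal 0.487 0.811 -0.324
  outer loop
   vertex 2.9 4.1 0.8
   vertex 2.1 4.3 0.1
   vertex 2.0 4.8 1.2
  endloop
 endfacet
 facet normal 0.553 0.814 -0.178
  outer loop
   vertex 2.9 4.1 0.8
   vertex 2.0 4.8 1.2
   vertex 3.1 4.6 3.7
  endloop
 endfacet
 facet normal 0.809 0.567 -0.154
  outer loop
   vertex 2.9 4.1 0.8
   vertex 3.1 4.6 3.7
   vertex 4.7 2.1 2.9
  endloop
 endfacet
 facet normal 0.802 0.105 -0.588
  outer loop
   vertex 2.9 4.1 0.8
   vertex 4.7 2.1 2.9
   vertex 2.9 1.3 0.3
  endloop
 endfacet
 facet normal 0.671 0.130 -0.730
  outer loop
   vertex 2.9 4.1 0.8
   vertex 2.9 1.3 0.3
   vertex 2.1 4.3 0.1
  endloop
 endfacet
 facet normal -0.430 -0.826 -0.364
  outer loop
   vertex 2.3 0.6 2.6
   vertex 1.2 0.6 3.9
   vertex 2.9 1.3 0.3
  endloop
 endfacet
 facet normal -0.251 -0.945 -0.212
  outer loop
   vertex 2.3 0.6 2.6
   vertex 3.8 0.0 3.5
   vertex 1.2 0.6 3.9
  endloop
 endfacet
 facet normal -0.175 -0.928 -0.328
  outer loop
   vertex 2.3 0.6 2.6
   vertex 2.9 1.3 0.3
   vertex 3.8 0.0 3.5
  endloop
 endfacet
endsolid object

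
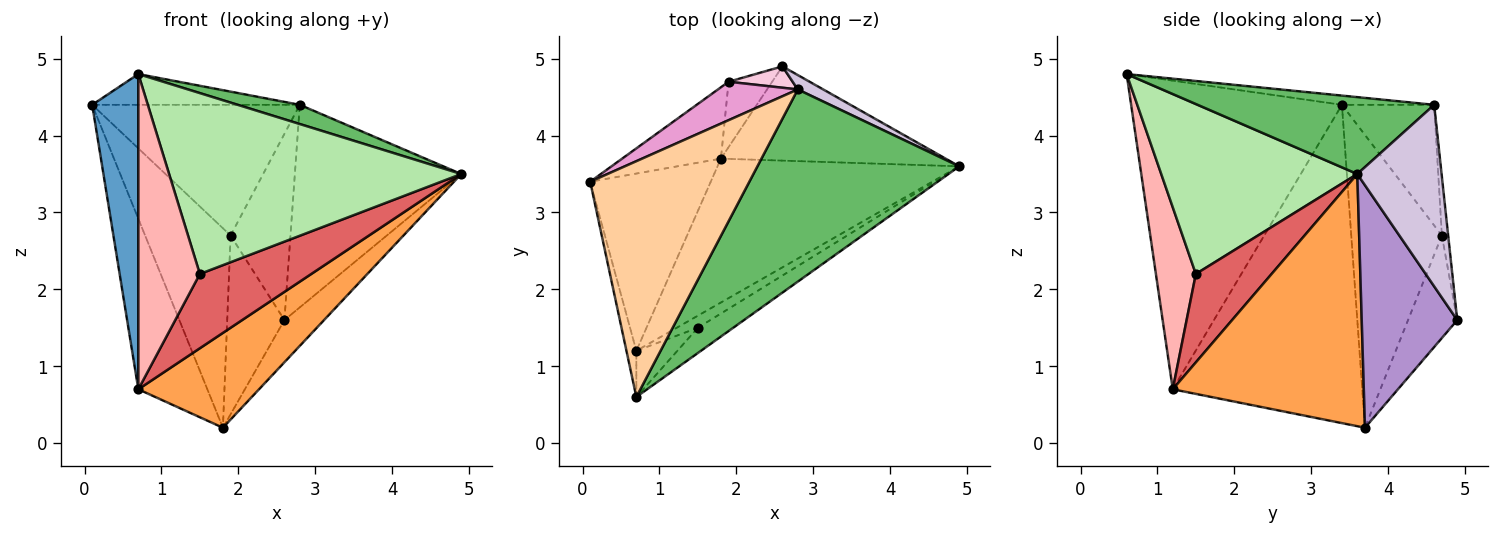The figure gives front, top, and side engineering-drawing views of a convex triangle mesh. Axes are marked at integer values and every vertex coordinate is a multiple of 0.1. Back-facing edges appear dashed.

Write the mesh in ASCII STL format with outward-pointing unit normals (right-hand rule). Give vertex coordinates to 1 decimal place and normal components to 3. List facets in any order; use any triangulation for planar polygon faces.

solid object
 facet normal -0.976 -0.214 -0.031
  outer loop
   vertex 0.7 1.2 0.7
   vertex 0.7 0.6 4.8
   vertex 0.1 3.4 4.4
  endloop
 endfacet
 facet normal -0.885 0.322 -0.335
  outer loop
   vertex 0.7 1.2 0.7
   vertex 0.1 3.4 4.4
   vertex 1.8 3.7 0.2
  endloop
 endfacet
 facet normal 0.657 -0.415 -0.630
  outer loop
   vertex 0.7 1.2 0.7
   vertex 1.8 3.7 0.2
   vertex 4.9 3.6 3.5
  endloop
 endfacet
 facet normal -0.057 0.129 0.990
  outer loop
   vertex 2.8 4.6 4.4
   vertex 0.1 3.4 4.4
   vertex 0.7 0.6 4.8
  endloop
 endfacet
 facet normal 0.354 -0.093 0.930
  outer loop
   vertex 2.8 4.6 4.4
   vertex 0.7 0.6 4.8
   vertex 4.9 3.6 3.5
  endloop
 endfacet
 facet normal 0.554 -0.825 -0.115
  outer loop
   vertex 1.5 1.5 2.2
   vertex 4.9 3.6 3.5
   vertex 0.7 0.6 4.8
  endloop
 endfacet
 facet normal 0.557 -0.820 -0.133
  outer loop
   vertex 1.5 1.5 2.2
   vertex 0.7 1.2 0.7
   vertex 4.9 3.6 3.5
  endloop
 endfacet
 facet normal 0.541 -0.832 -0.122
  outer loop
   vertex 1.5 1.5 2.2
   vertex 0.7 0.6 4.8
   vertex 0.7 1.2 0.7
  endloop
 endfacet
 facet normal 0.702 0.291 -0.650
  outer loop
   vertex 2.6 4.9 1.6
   vertex 4.9 3.6 3.5
   vertex 1.8 3.7 0.2
  endloop
 endfacet
 facet normal 0.451 0.890 0.063
  outer loop
   vertex 2.6 4.9 1.6
   vertex 2.8 4.6 4.4
   vertex 4.9 3.6 3.5
  endloop
 endfacet
 facet normal -0.706 0.666 -0.238
  outer loop
   vertex 1.9 4.7 2.7
   vertex 1.8 3.7 0.2
   vertex 0.1 3.4 4.4
  endloop
 endfacet
 facet normal -0.628 0.731 -0.267
  outer loop
   vertex 1.9 4.7 2.7
   vertex 2.6 4.9 1.6
   vertex 1.8 3.7 0.2
  endloop
 endfacet
 facet normal -0.392 0.882 0.260
  outer loop
   vertex 1.9 4.7 2.7
   vertex 0.1 3.4 4.4
   vertex 2.8 4.6 4.4
  endloop
 endfacet
 facet normal -0.104 0.988 0.113
  outer loop
   vertex 1.9 4.7 2.7
   vertex 2.8 4.6 4.4
   vertex 2.6 4.9 1.6
  endloop
 endfacet
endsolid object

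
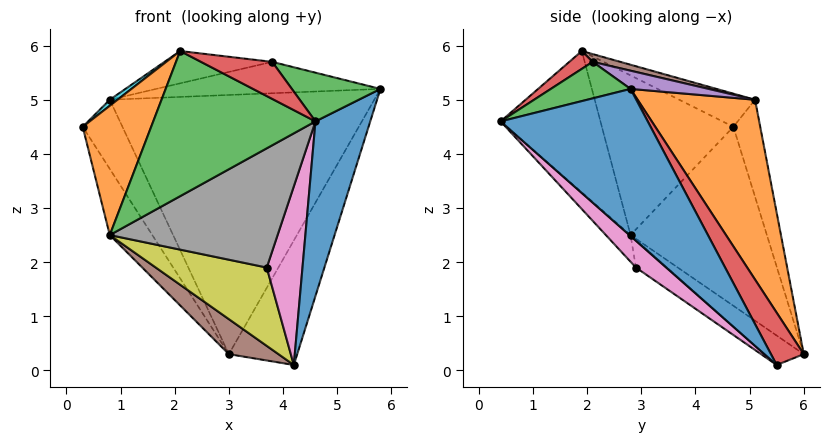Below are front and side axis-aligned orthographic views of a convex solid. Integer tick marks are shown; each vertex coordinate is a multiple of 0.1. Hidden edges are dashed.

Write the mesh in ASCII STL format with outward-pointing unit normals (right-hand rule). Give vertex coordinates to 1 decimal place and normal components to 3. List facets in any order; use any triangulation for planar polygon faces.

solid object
 facet normal 0.845 -0.315 -0.432
  outer loop
   vertex 4.2 5.5 0.1
   vertex 5.8 2.8 5.2
   vertex 4.6 0.4 4.6
  endloop
 endfacet
 facet normal -0.867 -0.451 0.212
  outer loop
   vertex 2.1 1.9 5.9
   vertex 0.3 4.7 4.5
   vertex 0.8 2.8 2.5
  endloop
 endfacet
 facet normal -0.524 -0.851 -0.025
  outer loop
   vertex 2.1 1.9 5.9
   vertex 0.8 2.8 2.5
   vertex 4.6 0.4 4.6
  endloop
 endfacet
 facet normal 0.409 0.853 0.323
  outer loop
   vertex 3.0 6.0 0.3
   vertex 5.8 2.8 5.2
   vertex 4.2 5.5 0.1
  endloop
 endfacet
 facet normal -0.846 0.264 -0.462
  outer loop
   vertex 3.0 6.0 0.3
   vertex 0.8 2.8 2.5
   vertex 0.3 4.7 4.5
  endloop
 endfacet
 facet normal -0.306 -0.387 -0.870
  outer loop
   vertex 3.0 6.0 0.3
   vertex 4.2 5.5 0.1
   vertex 0.8 2.8 2.5
  endloop
 endfacet
 facet normal 0.476 -0.561 -0.678
  outer loop
   vertex 3.7 2.9 1.9
   vertex 4.2 5.5 0.1
   vertex 4.6 0.4 4.6
  endloop
 endfacet
 facet normal -0.110 -0.747 -0.655
  outer loop
   vertex 3.7 2.9 1.9
   vertex 4.6 0.4 4.6
   vertex 0.8 2.8 2.5
  endloop
 endfacet
 facet normal -0.152 -0.543 -0.826
  outer loop
   vertex 3.7 2.9 1.9
   vertex 0.8 2.8 2.5
   vertex 4.2 5.5 0.1
  endloop
 endfacet
 facet normal -0.677 -0.069 0.733
  outer loop
   vertex 0.8 5.1 5.0
   vertex 0.3 4.7 4.5
   vertex 2.1 1.9 5.9
  endloop
 endfacet
 facet normal -0.557 0.824 -0.103
  outer loop
   vertex 0.8 5.1 5.0
   vertex 3.0 6.0 0.3
   vertex 0.3 4.7 4.5
  endloop
 endfacet
 facet normal 0.381 0.859 0.343
  outer loop
   vertex 0.8 5.1 5.0
   vertex 5.8 2.8 5.2
   vertex 3.0 6.0 0.3
  endloop
 endfacet
 facet normal 0.349 -0.388 0.853
  outer loop
   vertex 3.8 2.1 5.7
   vertex 4.6 0.4 4.6
   vertex 5.8 2.8 5.2
  endloop
 endfacet
 facet normal 0.158 -0.483 0.861
  outer loop
   vertex 3.8 2.1 5.7
   vertex 2.1 1.9 5.9
   vertex 4.6 0.4 4.6
  endloop
 endfacet
 facet normal 0.117 0.335 0.935
  outer loop
   vertex 3.8 2.1 5.7
   vertex 5.8 2.8 5.2
   vertex 0.8 5.1 5.0
  endloop
 endfacet
 facet normal 0.077 0.299 0.951
  outer loop
   vertex 3.8 2.1 5.7
   vertex 0.8 5.1 5.0
   vertex 2.1 1.9 5.9
  endloop
 endfacet
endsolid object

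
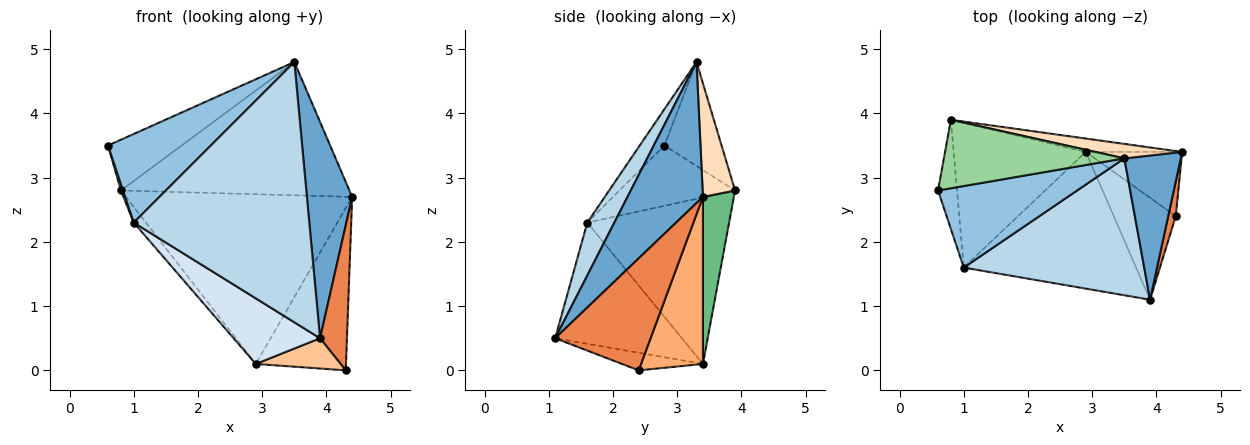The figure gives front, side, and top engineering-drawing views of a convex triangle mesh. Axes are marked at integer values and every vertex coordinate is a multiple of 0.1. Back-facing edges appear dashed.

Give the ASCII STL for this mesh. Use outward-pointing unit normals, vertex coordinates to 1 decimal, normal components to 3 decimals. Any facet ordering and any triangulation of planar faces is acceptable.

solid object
 facet normal 0.811 -0.487 0.324
  outer loop
   vertex 3.5 3.3 4.8
   vertex 3.9 1.1 0.5
   vertex 4.4 3.4 2.7
  endloop
 endfacet
 facet normal -0.174 -0.725 0.667
  outer loop
   vertex 1.0 1.6 2.3
   vertex 3.5 3.3 4.8
   vertex 0.6 2.8 3.5
  endloop
 endfacet
 facet normal 0.135 -0.877 0.461
  outer loop
   vertex 1.0 1.6 2.3
   vertex 3.9 1.1 0.5
   vertex 3.5 3.3 4.8
  endloop
 endfacet
 facet normal -0.536 -0.365 -0.761
  outer loop
   vertex 1.0 1.6 2.3
   vertex 2.9 3.4 0.1
   vertex 3.9 1.1 0.5
  endloop
 endfacet
 facet normal 0.960 -0.271 0.065
  outer loop
   vertex 4.3 2.4 0.0
   vertex 4.4 3.4 2.7
   vertex 3.9 1.1 0.5
  endloop
 endfacet
 facet normal 0.538 0.784 -0.310
  outer loop
   vertex 4.3 2.4 0.0
   vertex 2.9 3.4 0.1
   vertex 4.4 3.4 2.7
  endloop
 endfacet
 facet normal -0.262 -0.275 -0.925
  outer loop
   vertex 4.3 2.4 0.0
   vertex 3.9 1.1 0.5
   vertex 2.9 3.4 0.1
  endloop
 endfacet
 facet normal 0.140 0.984 0.107
  outer loop
   vertex 0.8 3.9 2.8
   vertex 3.5 3.3 4.8
   vertex 4.4 3.4 2.7
  endloop
 endfacet
 facet normal 0.135 0.988 -0.078
  outer loop
   vertex 0.8 3.9 2.8
   vertex 4.4 3.4 2.7
   vertex 2.9 3.4 0.1
  endloop
 endfacet
 facet normal -0.420 0.540 0.729
  outer loop
   vertex 0.8 3.9 2.8
   vertex 0.6 2.8 3.5
   vertex 3.5 3.3 4.8
  endloop
 endfacet
 facet normal -0.954 -0.018 -0.300
  outer loop
   vertex 0.8 3.9 2.8
   vertex 1.0 1.6 2.3
   vertex 0.6 2.8 3.5
  endloop
 endfacet
 facet normal -0.782 0.067 -0.620
  outer loop
   vertex 0.8 3.9 2.8
   vertex 2.9 3.4 0.1
   vertex 1.0 1.6 2.3
  endloop
 endfacet
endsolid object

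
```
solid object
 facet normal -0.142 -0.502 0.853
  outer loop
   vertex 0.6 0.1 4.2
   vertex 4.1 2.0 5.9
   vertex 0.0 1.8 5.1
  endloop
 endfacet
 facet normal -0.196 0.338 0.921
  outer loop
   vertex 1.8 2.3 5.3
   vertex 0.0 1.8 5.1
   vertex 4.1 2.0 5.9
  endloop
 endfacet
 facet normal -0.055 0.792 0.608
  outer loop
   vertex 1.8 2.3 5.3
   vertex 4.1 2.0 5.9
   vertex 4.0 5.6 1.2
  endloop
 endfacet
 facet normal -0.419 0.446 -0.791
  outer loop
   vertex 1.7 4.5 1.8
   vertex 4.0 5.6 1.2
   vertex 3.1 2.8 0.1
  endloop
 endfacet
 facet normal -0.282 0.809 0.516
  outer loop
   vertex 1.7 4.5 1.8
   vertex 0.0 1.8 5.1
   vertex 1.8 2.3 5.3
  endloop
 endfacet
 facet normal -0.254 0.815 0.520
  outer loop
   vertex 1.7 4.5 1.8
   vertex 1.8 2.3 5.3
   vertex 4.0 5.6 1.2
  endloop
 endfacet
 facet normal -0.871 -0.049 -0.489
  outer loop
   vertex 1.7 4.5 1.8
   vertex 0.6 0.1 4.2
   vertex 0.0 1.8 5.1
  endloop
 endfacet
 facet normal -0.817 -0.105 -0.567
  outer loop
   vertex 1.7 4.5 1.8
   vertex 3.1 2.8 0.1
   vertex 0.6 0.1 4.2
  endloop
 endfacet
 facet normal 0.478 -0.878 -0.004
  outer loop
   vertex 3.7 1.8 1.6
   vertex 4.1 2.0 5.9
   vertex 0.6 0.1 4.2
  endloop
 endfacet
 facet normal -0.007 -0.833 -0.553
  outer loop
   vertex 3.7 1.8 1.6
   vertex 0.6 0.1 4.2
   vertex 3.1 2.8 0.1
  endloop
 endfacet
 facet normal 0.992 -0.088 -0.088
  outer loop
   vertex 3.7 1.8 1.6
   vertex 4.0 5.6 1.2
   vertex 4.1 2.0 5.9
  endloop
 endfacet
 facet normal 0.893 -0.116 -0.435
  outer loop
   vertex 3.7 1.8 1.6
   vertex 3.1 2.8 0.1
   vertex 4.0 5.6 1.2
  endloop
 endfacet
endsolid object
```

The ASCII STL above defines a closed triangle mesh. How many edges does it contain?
18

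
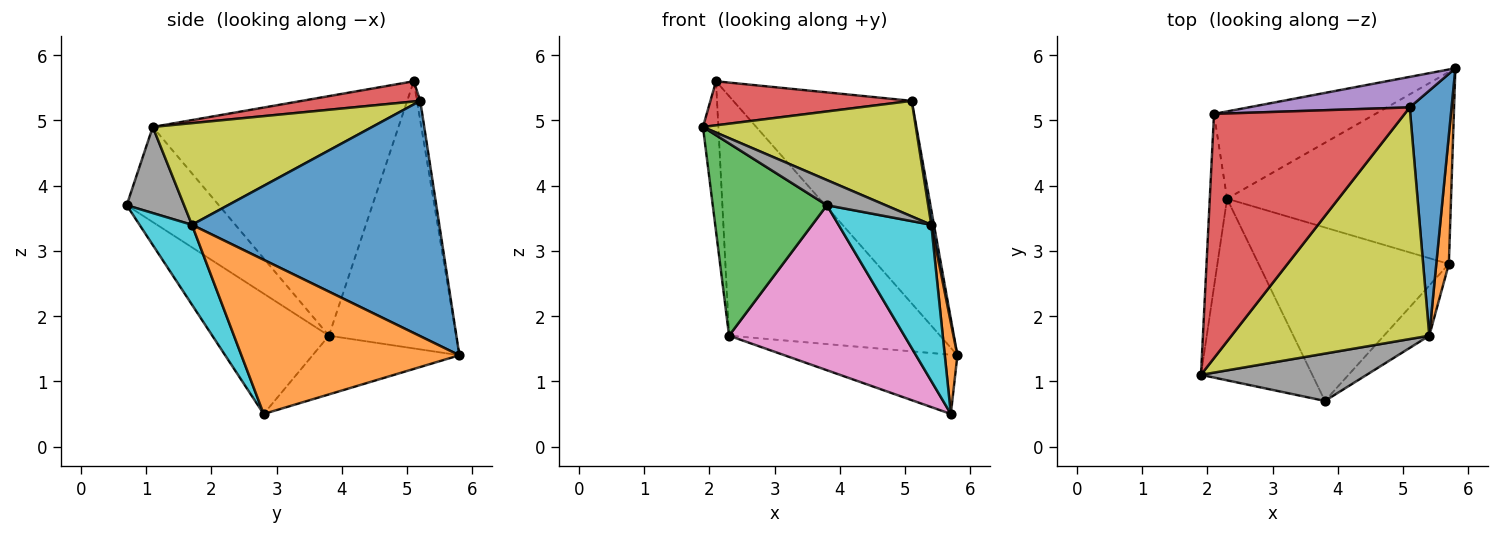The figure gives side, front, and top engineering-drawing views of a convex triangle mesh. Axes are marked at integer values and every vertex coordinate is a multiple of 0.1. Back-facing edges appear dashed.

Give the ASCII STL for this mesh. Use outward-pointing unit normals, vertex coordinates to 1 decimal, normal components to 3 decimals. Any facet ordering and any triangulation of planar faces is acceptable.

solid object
 facet normal -0.995 0.062 -0.072
  outer loop
   vertex 2.3 3.8 1.7
   vertex 1.9 1.1 4.9
   vertex 2.1 5.1 5.6
  endloop
 endfacet
 facet normal -0.493 0.818 -0.298
  outer loop
   vertex 2.3 3.8 1.7
   vertex 2.1 5.1 5.6
   vertex 5.8 5.8 1.4
  endloop
 endfacet
 facet normal -0.506 -0.627 -0.592
  outer loop
   vertex 2.3 3.8 1.7
   vertex 3.8 0.7 3.7
   vertex 1.9 1.1 4.9
  endloop
 endfacet
 facet normal 0.104 -0.176 0.979
  outer loop
   vertex 5.1 5.2 5.3
   vertex 2.1 5.1 5.6
   vertex 1.9 1.1 4.9
  endloop
 endfacet
 facet normal -0.018 0.989 0.149
  outer loop
   vertex 5.1 5.2 5.3
   vertex 5.8 5.8 1.4
   vertex 2.1 5.1 5.6
  endloop
 endfacet
 facet normal -0.243 0.286 -0.927
  outer loop
   vertex 5.7 2.8 0.5
   vertex 2.3 3.8 1.7
   vertex 5.8 5.8 1.4
  endloop
 endfacet
 facet normal -0.417 -0.627 -0.659
  outer loop
   vertex 5.7 2.8 0.5
   vertex 3.8 0.7 3.7
   vertex 2.3 3.8 1.7
  endloop
 endfacet
 facet normal 0.417 -0.427 0.803
  outer loop
   vertex 5.4 1.7 3.4
   vertex 1.9 1.1 4.9
   vertex 3.8 0.7 3.7
  endloop
 endfacet
 facet normal 0.418 -0.405 0.813
  outer loop
   vertex 5.4 1.7 3.4
   vertex 5.1 5.2 5.3
   vertex 1.9 1.1 4.9
  endloop
 endfacet
 facet normal 0.474 -0.839 -0.269
  outer loop
   vertex 5.4 1.7 3.4
   vertex 3.8 0.7 3.7
   vertex 5.7 2.8 0.5
  endloop
 endfacet
 facet normal 0.984 -0.011 0.175
  outer loop
   vertex 5.4 1.7 3.4
   vertex 5.8 5.8 1.4
   vertex 5.1 5.2 5.3
  endloop
 endfacet
 facet normal 0.995 -0.058 0.081
  outer loop
   vertex 5.4 1.7 3.4
   vertex 5.7 2.8 0.5
   vertex 5.8 5.8 1.4
  endloop
 endfacet
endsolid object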